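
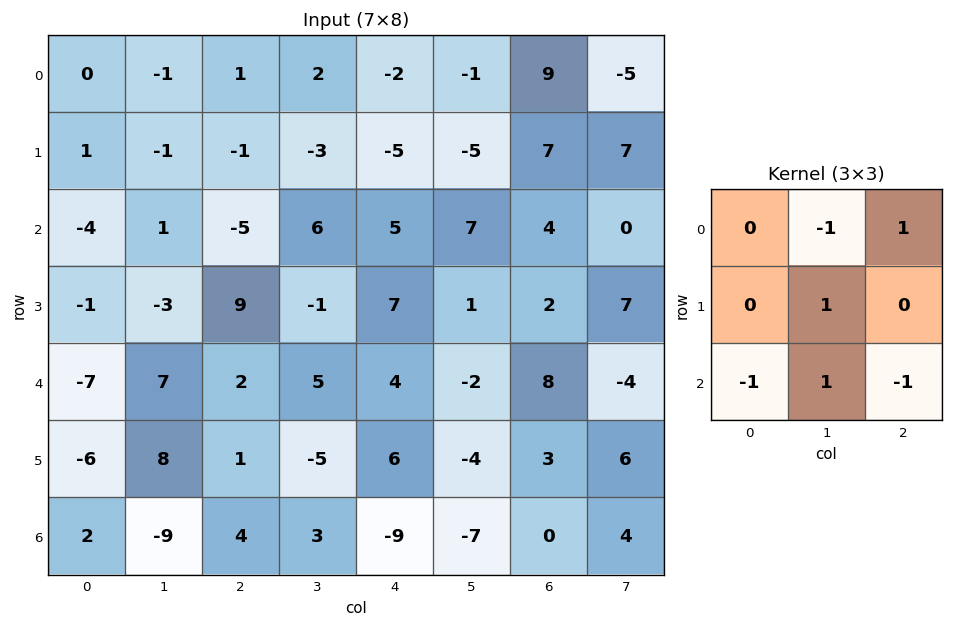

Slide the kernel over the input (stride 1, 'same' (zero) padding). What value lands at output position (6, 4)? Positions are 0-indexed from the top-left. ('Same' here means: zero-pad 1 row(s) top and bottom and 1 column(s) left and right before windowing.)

The receptive field on the zero-padded input at this output position is [-5 6 -4 / 3 -9 -7 / 0 0 0]. Elementwise product with the kernel and sum: 6·-1 + -4·1 + -9·1 + 0·-1 + 0·1 + 0·-1.

-19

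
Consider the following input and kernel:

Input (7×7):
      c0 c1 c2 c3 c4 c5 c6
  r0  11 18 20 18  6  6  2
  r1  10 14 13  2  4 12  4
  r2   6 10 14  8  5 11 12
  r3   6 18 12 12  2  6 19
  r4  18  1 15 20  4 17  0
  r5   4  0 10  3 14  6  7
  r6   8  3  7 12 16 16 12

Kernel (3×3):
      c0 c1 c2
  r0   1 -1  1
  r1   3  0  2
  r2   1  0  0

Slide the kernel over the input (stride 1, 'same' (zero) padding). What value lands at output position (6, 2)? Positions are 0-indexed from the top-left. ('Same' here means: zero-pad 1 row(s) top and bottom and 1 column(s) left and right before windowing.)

The receptive field on the zero-padded input at this output position is [0 10 3 / 3 7 12 / 0 0 0]. Elementwise product with the kernel and sum: 0·1 + 10·-1 + 3·1 + 3·3 + 12·2 + 0·1.

26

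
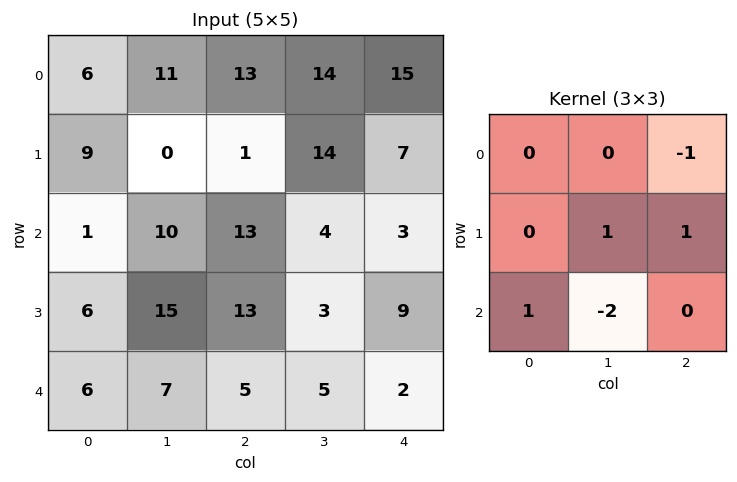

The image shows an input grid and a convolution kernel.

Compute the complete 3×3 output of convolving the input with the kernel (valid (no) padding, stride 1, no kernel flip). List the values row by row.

-31 -15 11
-2 -8 7
7 9 4

Output[0,0]: The receptive field on the input at this output position is [6 11 13 / 9 0 1 / 1 10 13]. Elementwise product with the kernel and sum: 13·-1 + 0·1 + 1·1 + 1·1 + 10·-2.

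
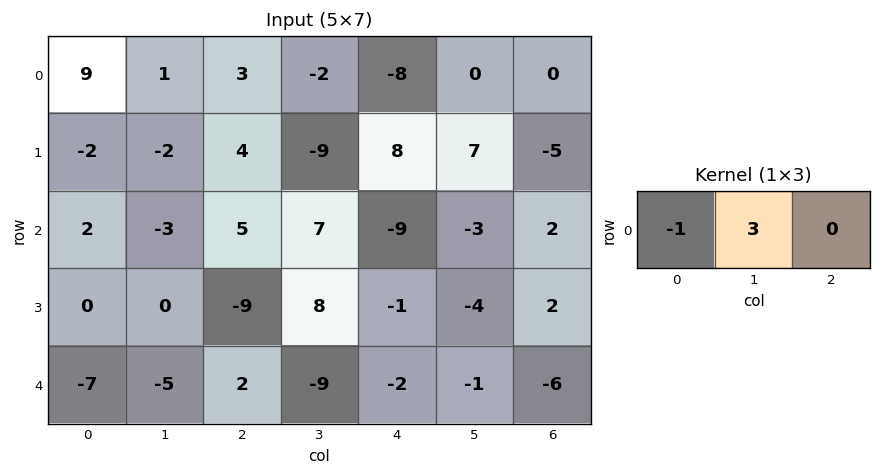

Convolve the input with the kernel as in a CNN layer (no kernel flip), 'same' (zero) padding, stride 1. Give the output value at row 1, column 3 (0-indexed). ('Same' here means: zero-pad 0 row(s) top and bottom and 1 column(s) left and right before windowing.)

-31

The receptive field on the zero-padded input at this output position is [4 -9 8]. Elementwise product with the kernel and sum: 4·-1 + -9·3.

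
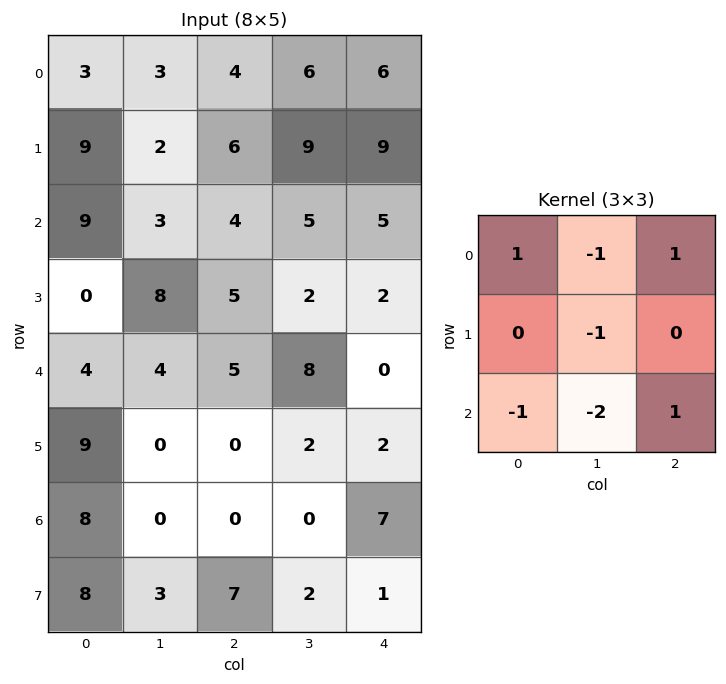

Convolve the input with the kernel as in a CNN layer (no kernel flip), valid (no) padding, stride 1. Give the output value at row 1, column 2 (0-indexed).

The receptive field on the input at this output position is [6 9 9 / 4 5 5 / 5 2 2]. Elementwise product with the kernel and sum: 6·1 + 9·-1 + 9·1 + 5·-1 + 5·-1 + 2·-2 + 2·1.

-6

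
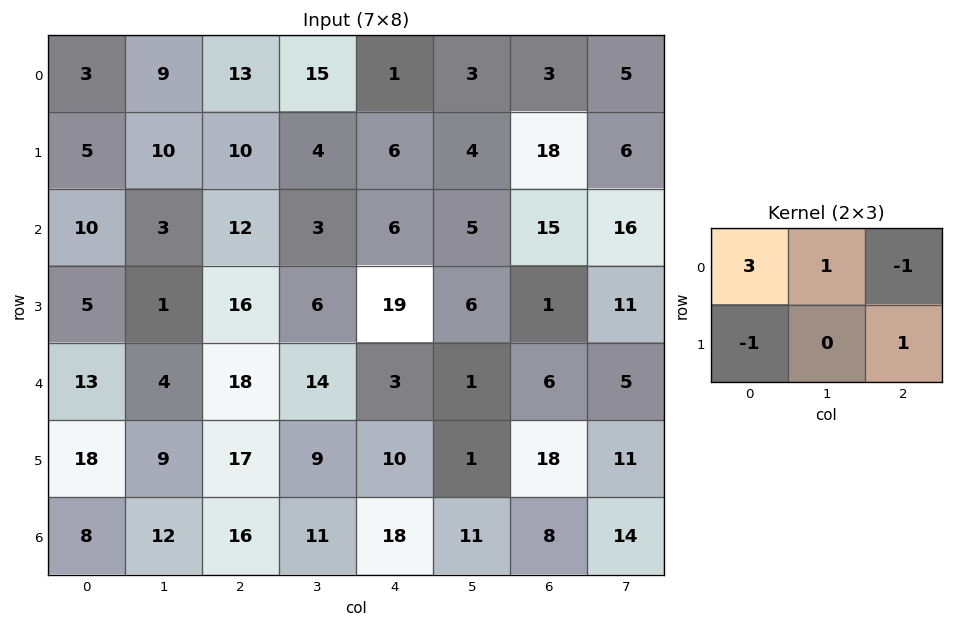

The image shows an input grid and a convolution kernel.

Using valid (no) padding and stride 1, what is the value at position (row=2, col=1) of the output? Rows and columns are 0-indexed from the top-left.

23

The receptive field on the input at this output position is [3 12 3 / 1 16 6]. Elementwise product with the kernel and sum: 3·3 + 12·1 + 3·-1 + 1·-1 + 6·1.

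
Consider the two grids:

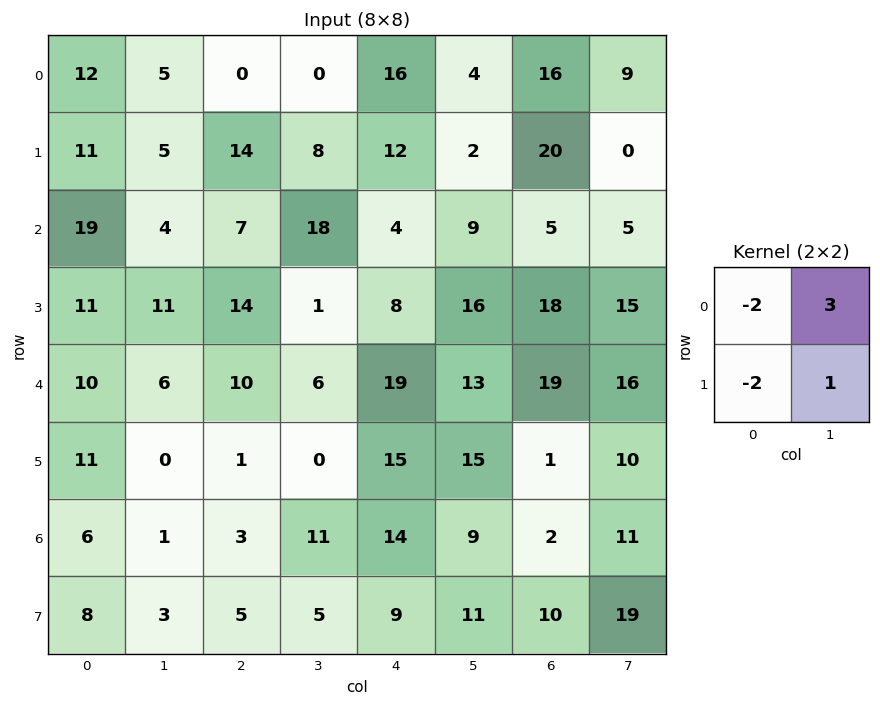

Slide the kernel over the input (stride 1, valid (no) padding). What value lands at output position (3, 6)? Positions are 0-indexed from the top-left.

The receptive field on the input at this output position is [18 15 / 19 16]. Elementwise product with the kernel and sum: 18·-2 + 15·3 + 19·-2 + 16·1.

-13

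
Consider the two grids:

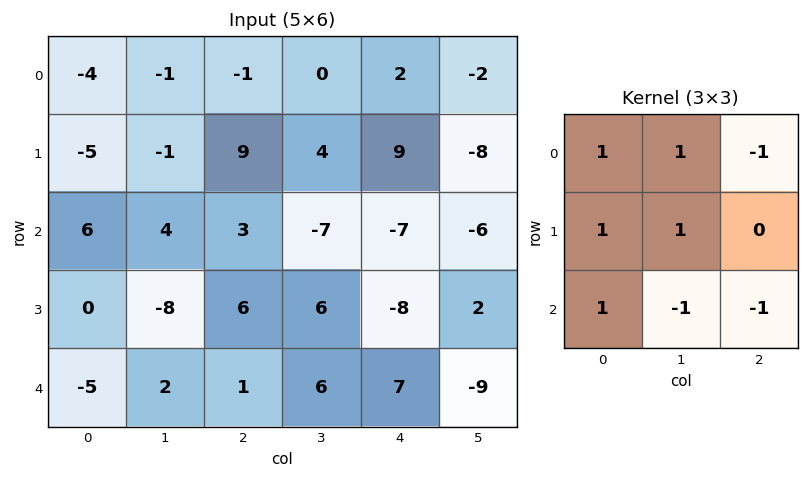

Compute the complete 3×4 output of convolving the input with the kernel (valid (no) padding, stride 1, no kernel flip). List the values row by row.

-11 14 27 23
-3 -9 8 19
-9 7 3 -2

Output[0,0]: The receptive field on the input at this output position is [-4 -1 -1 / -5 -1 9 / 6 4 3]. Elementwise product with the kernel and sum: -4·1 + -1·1 + -1·-1 + -5·1 + -1·1 + 6·1 + 4·-1 + 3·-1.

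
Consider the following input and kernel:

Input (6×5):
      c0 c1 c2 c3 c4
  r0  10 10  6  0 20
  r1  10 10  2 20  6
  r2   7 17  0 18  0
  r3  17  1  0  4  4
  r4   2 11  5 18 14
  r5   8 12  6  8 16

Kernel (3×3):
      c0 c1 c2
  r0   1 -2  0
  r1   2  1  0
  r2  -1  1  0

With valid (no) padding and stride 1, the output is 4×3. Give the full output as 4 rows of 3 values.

30 3 48
5 39 -16
17 13 -19
34 22 22

Output[0,0]: The receptive field on the input at this output position is [10 10 6 / 10 10 2 / 7 17 0]. Elementwise product with the kernel and sum: 10·1 + 10·-2 + 10·2 + 10·1 + 7·-1 + 17·1.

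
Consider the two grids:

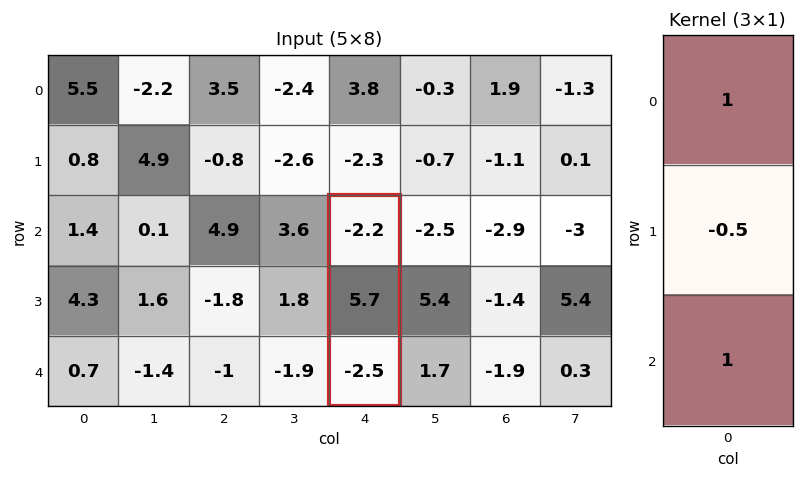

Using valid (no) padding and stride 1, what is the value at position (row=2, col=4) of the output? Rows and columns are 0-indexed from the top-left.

The receptive field on the input at this output position is [-2.2 / 5.7 / -2.5]. Elementwise product with the kernel and sum: -2.2·1 + 5.7·-0.5 + -2.5·1.

-7.55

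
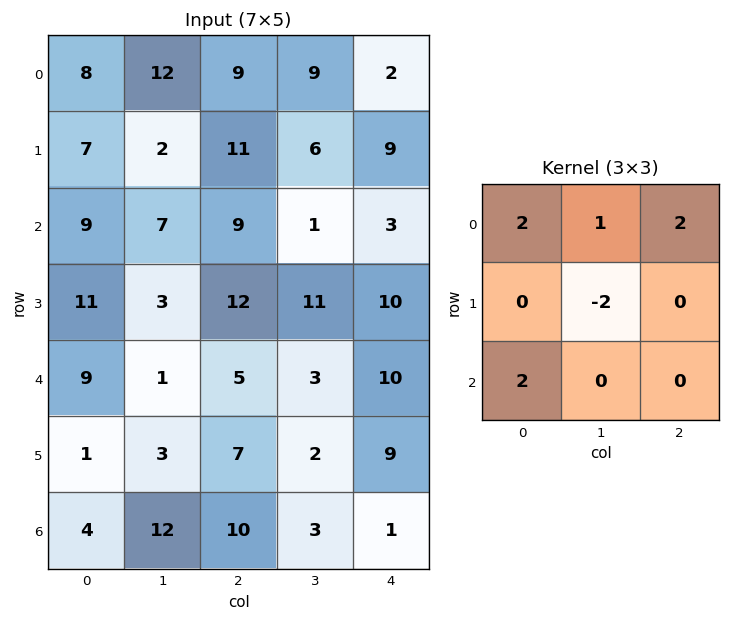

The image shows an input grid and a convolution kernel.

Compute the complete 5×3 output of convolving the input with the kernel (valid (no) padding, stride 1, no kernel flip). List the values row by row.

60 43 37
46 15 68
55 3 13
49 36 63
31 23 49

Output[0,0]: The receptive field on the input at this output position is [8 12 9 / 7 2 11 / 9 7 9]. Elementwise product with the kernel and sum: 8·2 + 12·1 + 9·2 + 2·-2 + 9·2.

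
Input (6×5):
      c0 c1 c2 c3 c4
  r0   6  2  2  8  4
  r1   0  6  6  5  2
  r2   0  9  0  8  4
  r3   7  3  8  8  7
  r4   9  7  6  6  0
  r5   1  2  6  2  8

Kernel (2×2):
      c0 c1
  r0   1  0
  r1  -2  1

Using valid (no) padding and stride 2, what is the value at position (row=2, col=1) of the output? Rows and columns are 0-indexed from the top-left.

The receptive field on the input at this output position is [6 6 / 6 2]. Elementwise product with the kernel and sum: 6·1 + 6·-2 + 2·1.

-4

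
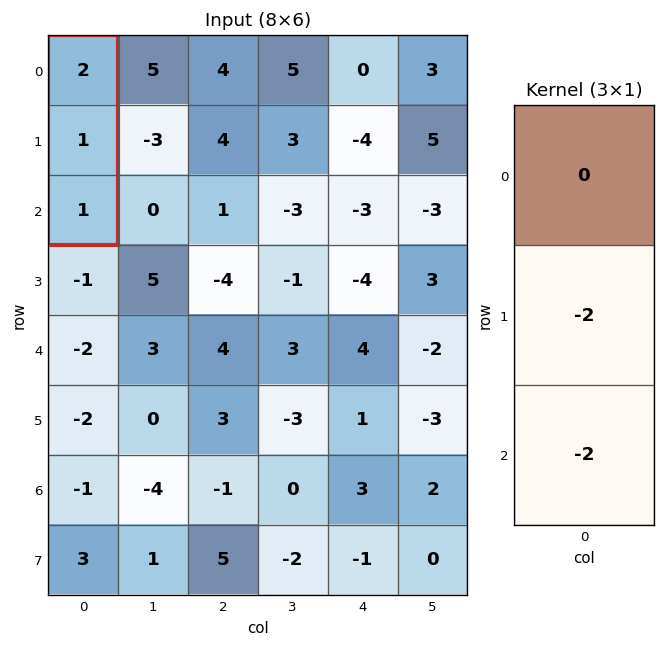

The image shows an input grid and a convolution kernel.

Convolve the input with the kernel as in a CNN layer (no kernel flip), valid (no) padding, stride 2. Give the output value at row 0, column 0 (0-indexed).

The receptive field on the input at this output position is [2 / 1 / 1]. Elementwise product with the kernel and sum: 1·-2 + 1·-2.

-4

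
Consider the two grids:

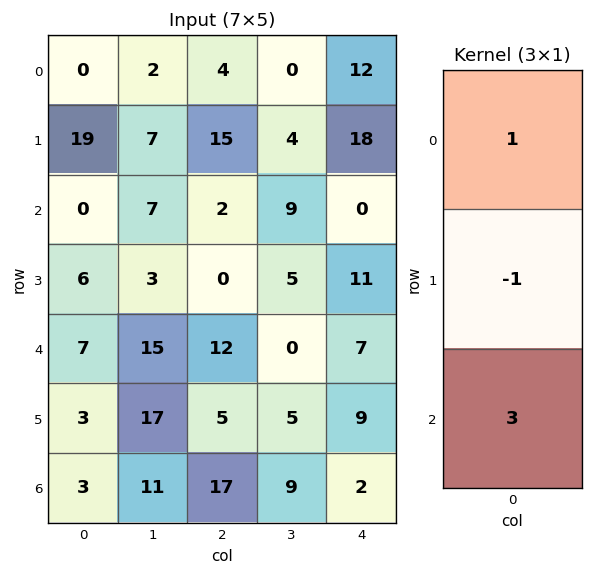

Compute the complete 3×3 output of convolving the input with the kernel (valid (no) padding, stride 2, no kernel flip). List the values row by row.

-19 -5 -6
15 38 10
13 58 4

Output[0,0]: The receptive field on the input at this output position is [0 / 19 / 0]. Elementwise product with the kernel and sum: 0·1 + 19·-1 + 0·3.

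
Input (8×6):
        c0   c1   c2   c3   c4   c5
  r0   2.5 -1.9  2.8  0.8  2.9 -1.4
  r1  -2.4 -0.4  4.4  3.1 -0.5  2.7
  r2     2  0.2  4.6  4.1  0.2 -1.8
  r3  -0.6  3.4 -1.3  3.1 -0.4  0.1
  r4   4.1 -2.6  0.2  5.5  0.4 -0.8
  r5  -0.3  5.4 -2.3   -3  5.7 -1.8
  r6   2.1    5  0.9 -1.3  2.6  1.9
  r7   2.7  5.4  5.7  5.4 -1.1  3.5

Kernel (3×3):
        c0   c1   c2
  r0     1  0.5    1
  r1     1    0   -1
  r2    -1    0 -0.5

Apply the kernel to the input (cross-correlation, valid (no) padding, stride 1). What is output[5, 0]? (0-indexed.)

-4.25

The receptive field on the input at this output position is [-0.3 5.4 -2.3 / 2.1 5 0.9 / 2.7 5.4 5.7]. Elementwise product with the kernel and sum: -0.3·1 + 5.4·0.5 + -2.3·1 + 2.1·1 + 0.9·-1 + 2.7·-1 + 5.7·-0.5.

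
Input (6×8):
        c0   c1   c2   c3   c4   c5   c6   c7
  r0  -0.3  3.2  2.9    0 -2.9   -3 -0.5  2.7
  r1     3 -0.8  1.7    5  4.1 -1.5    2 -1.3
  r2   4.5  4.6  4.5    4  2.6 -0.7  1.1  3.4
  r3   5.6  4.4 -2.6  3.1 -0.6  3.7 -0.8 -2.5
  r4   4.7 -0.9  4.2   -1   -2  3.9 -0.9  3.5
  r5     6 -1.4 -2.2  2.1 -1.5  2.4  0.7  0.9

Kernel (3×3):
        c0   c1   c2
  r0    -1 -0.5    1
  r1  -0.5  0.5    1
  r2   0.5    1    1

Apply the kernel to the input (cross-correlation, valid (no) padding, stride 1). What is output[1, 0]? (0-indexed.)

8.25

The receptive field on the input at this output position is [3 -0.8 1.7 / 4.5 4.6 4.5 / 5.6 4.4 -2.6]. Elementwise product with the kernel and sum: 3·-1 + -0.8·-0.5 + 1.7·1 + 4.5·-0.5 + 4.6·0.5 + 4.5·1 + 5.6·0.5 + 4.4·1 + -2.6·1.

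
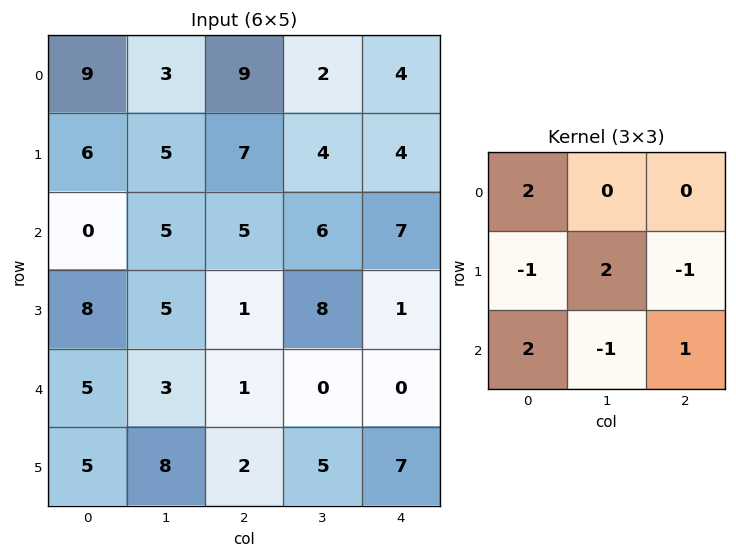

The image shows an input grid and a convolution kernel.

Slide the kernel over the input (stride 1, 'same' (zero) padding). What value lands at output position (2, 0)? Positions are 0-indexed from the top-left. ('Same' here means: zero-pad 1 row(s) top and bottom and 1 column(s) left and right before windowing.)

-8

The receptive field on the zero-padded input at this output position is [0 6 5 / 0 0 5 / 0 8 5]. Elementwise product with the kernel and sum: 0·2 + 0·-1 + 0·2 + 5·-1 + 0·2 + 8·-1 + 5·1.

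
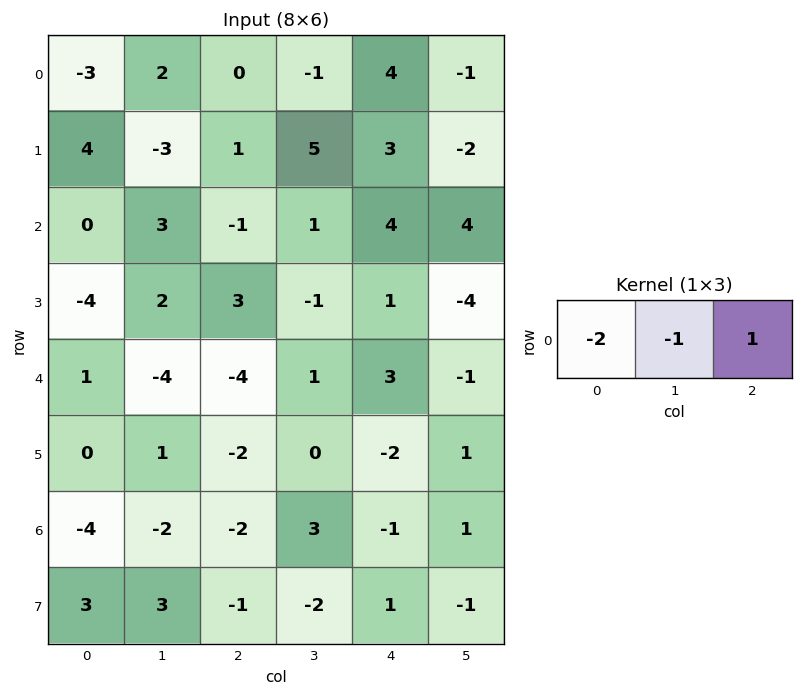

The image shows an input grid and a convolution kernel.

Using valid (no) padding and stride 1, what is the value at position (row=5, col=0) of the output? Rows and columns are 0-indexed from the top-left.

The receptive field on the input at this output position is [0 1 -2]. Elementwise product with the kernel and sum: 0·-2 + 1·-1 + -2·1.

-3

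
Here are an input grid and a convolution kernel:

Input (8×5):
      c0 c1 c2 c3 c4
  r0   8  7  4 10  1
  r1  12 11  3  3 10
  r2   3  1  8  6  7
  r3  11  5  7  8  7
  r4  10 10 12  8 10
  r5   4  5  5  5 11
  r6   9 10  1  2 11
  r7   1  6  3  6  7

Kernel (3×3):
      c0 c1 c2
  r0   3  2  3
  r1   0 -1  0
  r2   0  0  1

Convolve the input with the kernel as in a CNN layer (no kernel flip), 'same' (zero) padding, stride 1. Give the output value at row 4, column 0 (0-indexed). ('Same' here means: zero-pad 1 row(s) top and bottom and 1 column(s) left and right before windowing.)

32

The receptive field on the zero-padded input at this output position is [0 11 5 / 0 10 10 / 0 4 5]. Elementwise product with the kernel and sum: 0·3 + 11·2 + 5·3 + 10·-1 + 5·1.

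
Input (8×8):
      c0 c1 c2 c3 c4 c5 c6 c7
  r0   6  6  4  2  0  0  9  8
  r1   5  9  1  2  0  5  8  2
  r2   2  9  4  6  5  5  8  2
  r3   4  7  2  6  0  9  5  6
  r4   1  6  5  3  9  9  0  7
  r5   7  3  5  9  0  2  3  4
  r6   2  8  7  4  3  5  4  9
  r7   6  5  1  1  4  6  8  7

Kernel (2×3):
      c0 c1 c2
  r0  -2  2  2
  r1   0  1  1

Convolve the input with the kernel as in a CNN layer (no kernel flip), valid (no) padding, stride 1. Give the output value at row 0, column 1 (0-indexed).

3

The receptive field on the input at this output position is [6 4 2 / 9 1 2]. Elementwise product with the kernel and sum: 6·-2 + 4·2 + 2·2 + 1·1 + 2·1.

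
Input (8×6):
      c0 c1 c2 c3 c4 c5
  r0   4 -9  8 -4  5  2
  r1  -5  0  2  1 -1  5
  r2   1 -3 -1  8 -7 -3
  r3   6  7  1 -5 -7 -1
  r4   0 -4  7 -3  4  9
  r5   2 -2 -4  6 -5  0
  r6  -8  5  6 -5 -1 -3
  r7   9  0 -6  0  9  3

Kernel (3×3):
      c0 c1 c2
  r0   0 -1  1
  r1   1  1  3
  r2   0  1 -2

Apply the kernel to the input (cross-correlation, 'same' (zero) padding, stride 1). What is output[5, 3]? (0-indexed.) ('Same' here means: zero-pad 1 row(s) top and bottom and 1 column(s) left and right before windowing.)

-9

The receptive field on the zero-padded input at this output position is [7 -3 4 / -4 6 -5 / 6 -5 -1]. Elementwise product with the kernel and sum: -3·-1 + 4·1 + -4·1 + 6·1 + -5·3 + -5·1 + -1·-2.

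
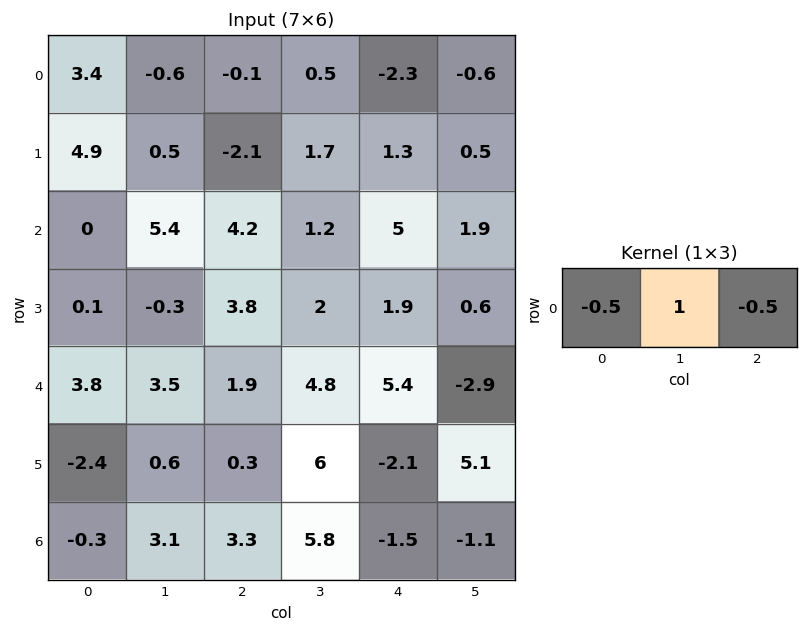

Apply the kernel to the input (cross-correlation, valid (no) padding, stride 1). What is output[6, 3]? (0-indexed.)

-3.85

The receptive field on the input at this output position is [5.8 -1.5 -1.1]. Elementwise product with the kernel and sum: 5.8·-0.5 + -1.5·1 + -1.1·-0.5.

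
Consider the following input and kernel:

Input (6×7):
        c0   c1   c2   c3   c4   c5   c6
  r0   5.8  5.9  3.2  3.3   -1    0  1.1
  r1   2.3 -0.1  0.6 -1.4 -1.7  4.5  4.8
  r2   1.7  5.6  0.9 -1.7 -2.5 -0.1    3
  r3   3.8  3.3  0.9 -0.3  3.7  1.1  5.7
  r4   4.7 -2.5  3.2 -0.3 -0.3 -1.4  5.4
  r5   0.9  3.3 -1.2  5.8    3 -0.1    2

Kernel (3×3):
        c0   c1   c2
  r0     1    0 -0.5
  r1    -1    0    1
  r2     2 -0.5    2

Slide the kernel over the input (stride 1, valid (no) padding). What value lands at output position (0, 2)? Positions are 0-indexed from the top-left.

-0.95

The receptive field on the input at this output position is [3.2 3.3 -1 / 0.6 -1.4 -1.7 / 0.9 -1.7 -2.5]. Elementwise product with the kernel and sum: 3.2·1 + -1·-0.5 + 0.6·-1 + -1.7·1 + 0.9·2 + -1.7·-0.5 + -2.5·2.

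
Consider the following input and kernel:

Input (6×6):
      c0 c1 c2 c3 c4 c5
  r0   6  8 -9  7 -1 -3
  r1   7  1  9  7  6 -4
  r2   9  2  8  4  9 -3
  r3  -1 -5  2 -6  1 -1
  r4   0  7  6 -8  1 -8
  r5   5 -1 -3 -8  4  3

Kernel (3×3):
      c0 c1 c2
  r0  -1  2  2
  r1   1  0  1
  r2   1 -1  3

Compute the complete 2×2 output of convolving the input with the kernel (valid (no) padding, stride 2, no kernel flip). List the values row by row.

39 67
23 38

Output[0,0]: The receptive field on the input at this output position is [6 8 -9 / 7 1 9 / 9 2 8]. Elementwise product with the kernel and sum: 6·-1 + 8·2 + -9·2 + 7·1 + 9·1 + 9·1 + 2·-1 + 8·3.
Output[0,1]: The receptive field on the input at this output position is [-9 7 -1 / 9 7 6 / 8 4 9]. Elementwise product with the kernel and sum: -9·-1 + 7·2 + -1·2 + 9·1 + 6·1 + 8·1 + 4·-1 + 9·3.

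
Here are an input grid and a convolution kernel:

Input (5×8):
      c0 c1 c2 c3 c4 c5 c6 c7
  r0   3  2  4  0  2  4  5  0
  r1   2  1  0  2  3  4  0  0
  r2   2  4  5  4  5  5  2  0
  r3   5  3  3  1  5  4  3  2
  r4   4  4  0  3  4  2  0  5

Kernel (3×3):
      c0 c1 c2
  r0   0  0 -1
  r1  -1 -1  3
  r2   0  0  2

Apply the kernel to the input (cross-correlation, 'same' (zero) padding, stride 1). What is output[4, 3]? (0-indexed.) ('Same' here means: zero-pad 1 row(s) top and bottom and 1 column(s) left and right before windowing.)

The receptive field on the zero-padded input at this output position is [3 1 5 / 0 3 4 / 0 0 0]. Elementwise product with the kernel and sum: 5·-1 + 0·-1 + 3·-1 + 4·3 + 0·2.

4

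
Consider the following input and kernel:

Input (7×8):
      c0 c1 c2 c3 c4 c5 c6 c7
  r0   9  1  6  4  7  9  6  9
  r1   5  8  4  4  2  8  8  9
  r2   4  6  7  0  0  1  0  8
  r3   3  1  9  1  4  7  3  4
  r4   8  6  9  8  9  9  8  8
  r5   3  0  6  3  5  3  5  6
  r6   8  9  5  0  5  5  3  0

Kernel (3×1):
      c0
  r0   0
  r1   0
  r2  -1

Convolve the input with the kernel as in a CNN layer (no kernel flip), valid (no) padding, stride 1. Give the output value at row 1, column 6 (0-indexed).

-3

The receptive field on the input at this output position is [8 / 0 / 3]. Elementwise product with the kernel and sum: 3·-1.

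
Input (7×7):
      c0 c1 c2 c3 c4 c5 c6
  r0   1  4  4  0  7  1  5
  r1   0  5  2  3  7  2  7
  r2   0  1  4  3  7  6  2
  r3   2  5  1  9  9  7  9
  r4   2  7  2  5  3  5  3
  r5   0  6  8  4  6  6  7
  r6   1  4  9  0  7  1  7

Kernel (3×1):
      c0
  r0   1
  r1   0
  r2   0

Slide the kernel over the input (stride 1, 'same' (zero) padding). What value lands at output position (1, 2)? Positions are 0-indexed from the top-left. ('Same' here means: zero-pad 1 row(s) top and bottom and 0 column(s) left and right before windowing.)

The receptive field on the zero-padded input at this output position is [4 / 2 / 4]. Elementwise product with the kernel and sum: 4·1.

4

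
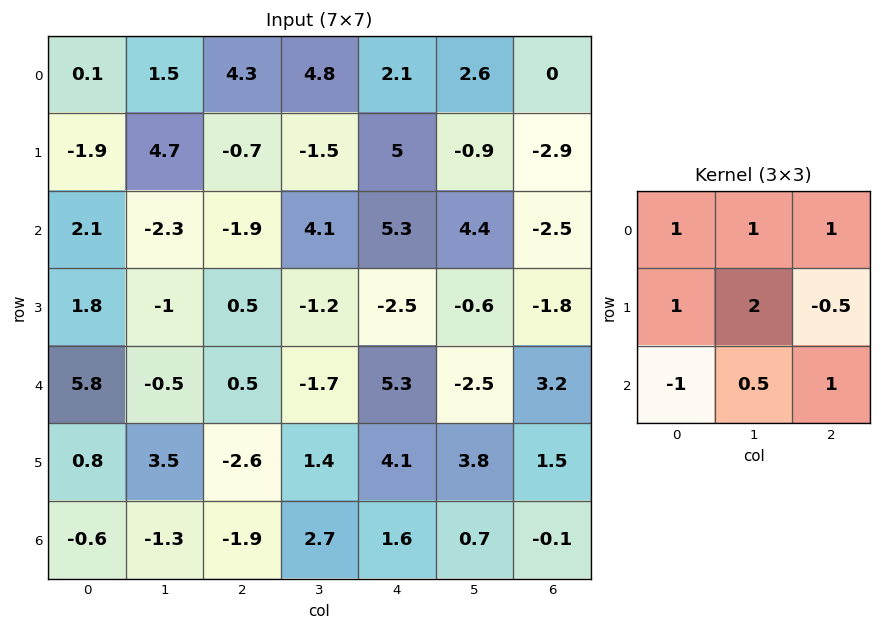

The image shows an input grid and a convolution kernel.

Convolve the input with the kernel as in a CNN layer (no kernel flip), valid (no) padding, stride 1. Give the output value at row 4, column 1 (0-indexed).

The receptive field on the input at this output position is [-0.5 0.5 -1.7 / 3.5 -2.6 1.4 / -1.3 -1.9 2.7]. Elementwise product with the kernel and sum: -0.5·1 + 0.5·1 + -1.7·1 + 3.5·1 + -2.6·2 + 1.4·-0.5 + -1.3·-1 + -1.9·0.5 + 2.7·1.

-1.05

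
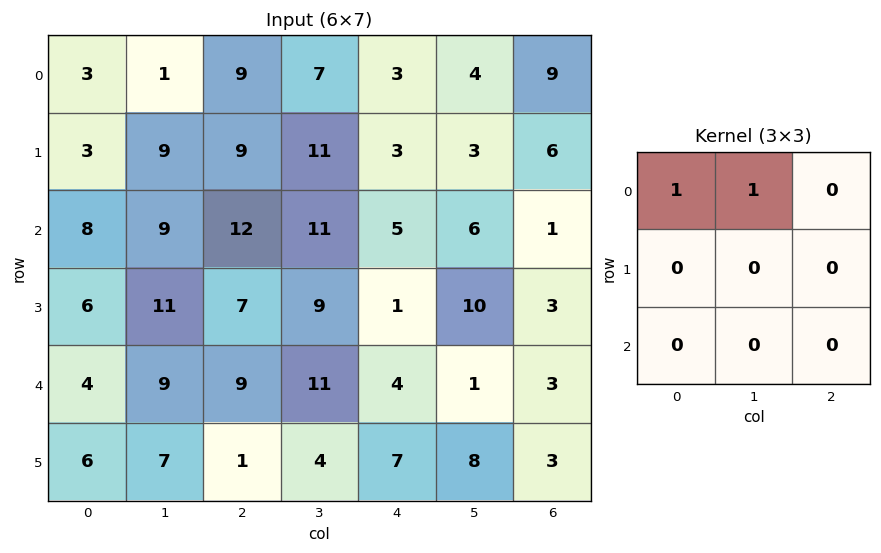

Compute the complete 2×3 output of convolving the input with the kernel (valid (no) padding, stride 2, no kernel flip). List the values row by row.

4 16 7
17 23 11

Output[0,0]: The receptive field on the input at this output position is [3 1 9 / 3 9 9 / 8 9 12]. Elementwise product with the kernel and sum: 3·1 + 1·1.
Output[0,1]: The receptive field on the input at this output position is [9 7 3 / 9 11 3 / 12 11 5]. Elementwise product with the kernel and sum: 9·1 + 7·1.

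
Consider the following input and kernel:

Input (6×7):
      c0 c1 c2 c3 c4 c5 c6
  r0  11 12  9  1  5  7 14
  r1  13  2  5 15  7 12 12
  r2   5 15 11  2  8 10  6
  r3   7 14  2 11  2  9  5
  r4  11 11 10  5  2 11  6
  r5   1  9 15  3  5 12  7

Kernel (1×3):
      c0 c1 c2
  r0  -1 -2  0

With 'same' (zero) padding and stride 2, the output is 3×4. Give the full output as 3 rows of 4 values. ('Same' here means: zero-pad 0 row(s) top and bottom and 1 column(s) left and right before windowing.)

Output[0,0]: The receptive field on the zero-padded input at this output position is [0 11 12]. Elementwise product with the kernel and sum: 0·-1 + 11·-2.
Output[0,1]: The receptive field on the zero-padded input at this output position is [12 9 1]. Elementwise product with the kernel and sum: 12·-1 + 9·-2.

-22 -30 -11 -35
-10 -37 -18 -22
-22 -31 -9 -23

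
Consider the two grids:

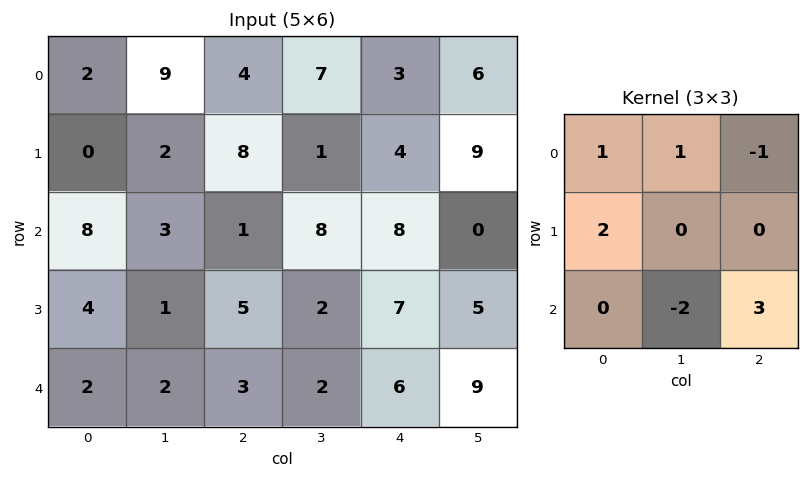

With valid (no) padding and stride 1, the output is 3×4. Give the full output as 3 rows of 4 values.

4 32 32 -10
23 11 24 13
23 -2 25 35

Output[0,0]: The receptive field on the input at this output position is [2 9 4 / 0 2 8 / 8 3 1]. Elementwise product with the kernel and sum: 2·1 + 9·1 + 4·-1 + 0·2 + 3·-2 + 1·3.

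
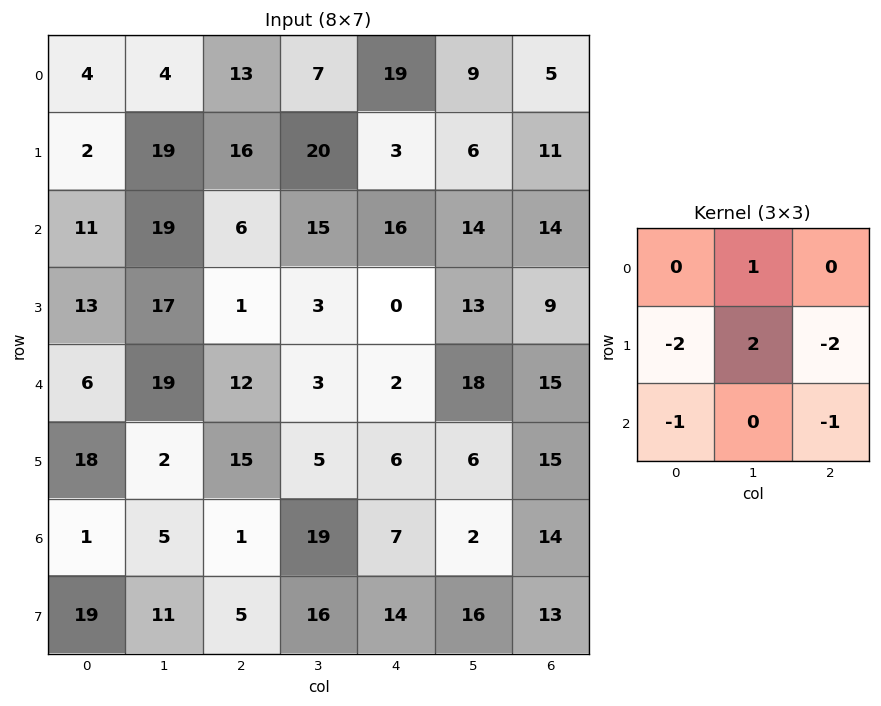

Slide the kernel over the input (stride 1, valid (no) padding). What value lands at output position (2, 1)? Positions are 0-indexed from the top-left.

The receptive field on the input at this output position is [19 6 15 / 17 1 3 / 19 12 3]. Elementwise product with the kernel and sum: 6·1 + 17·-2 + 1·2 + 3·-2 + 19·-1 + 3·-1.

-54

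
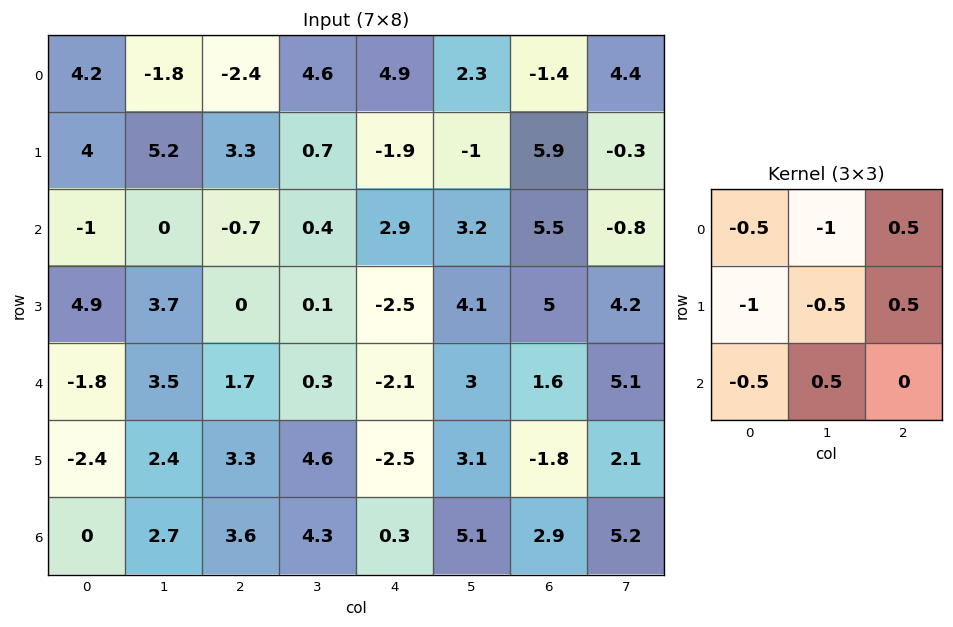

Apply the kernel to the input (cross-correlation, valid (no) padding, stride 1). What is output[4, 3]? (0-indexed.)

The receptive field on the input at this output position is [0.3 -2.1 3 / 4.6 -2.5 3.1 / 4.3 0.3 5.1]. Elementwise product with the kernel and sum: 0.3·-0.5 + -2.1·-1 + 3·0.5 + 4.6·-1 + -2.5·-0.5 + 3.1·0.5 + 4.3·-0.5 + 0.3·0.5.

-0.35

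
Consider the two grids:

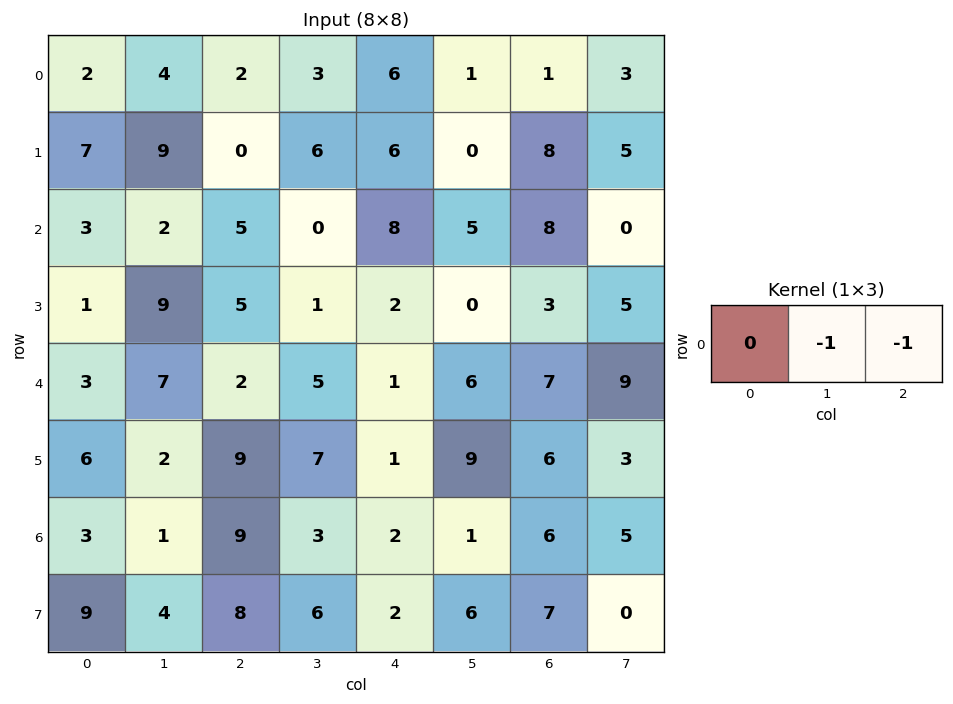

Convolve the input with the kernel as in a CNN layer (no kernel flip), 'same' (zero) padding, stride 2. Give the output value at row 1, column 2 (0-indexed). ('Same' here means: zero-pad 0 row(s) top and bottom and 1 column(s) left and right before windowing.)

-13

The receptive field on the zero-padded input at this output position is [0 8 5]. Elementwise product with the kernel and sum: 8·-1 + 5·-1.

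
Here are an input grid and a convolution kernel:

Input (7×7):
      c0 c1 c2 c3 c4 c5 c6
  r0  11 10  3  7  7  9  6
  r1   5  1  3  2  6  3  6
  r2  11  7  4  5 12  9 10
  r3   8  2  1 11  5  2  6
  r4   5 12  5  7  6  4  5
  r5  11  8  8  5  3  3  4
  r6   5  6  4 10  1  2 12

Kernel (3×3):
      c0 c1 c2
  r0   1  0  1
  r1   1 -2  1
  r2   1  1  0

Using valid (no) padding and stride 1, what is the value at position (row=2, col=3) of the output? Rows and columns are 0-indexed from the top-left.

30

The receptive field on the input at this output position is [5 12 9 / 11 5 2 / 7 6 4]. Elementwise product with the kernel and sum: 5·1 + 9·1 + 11·1 + 5·-2 + 2·1 + 7·1 + 6·1.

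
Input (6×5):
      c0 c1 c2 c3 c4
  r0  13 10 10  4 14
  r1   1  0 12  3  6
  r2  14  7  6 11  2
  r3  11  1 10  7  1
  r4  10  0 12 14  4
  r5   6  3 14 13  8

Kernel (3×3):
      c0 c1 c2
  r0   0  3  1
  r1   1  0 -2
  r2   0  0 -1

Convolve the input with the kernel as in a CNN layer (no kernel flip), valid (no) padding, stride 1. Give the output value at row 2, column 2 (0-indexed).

39

The receptive field on the input at this output position is [6 11 2 / 10 7 1 / 12 14 4]. Elementwise product with the kernel and sum: 11·3 + 2·1 + 10·1 + 1·-2 + 4·-1.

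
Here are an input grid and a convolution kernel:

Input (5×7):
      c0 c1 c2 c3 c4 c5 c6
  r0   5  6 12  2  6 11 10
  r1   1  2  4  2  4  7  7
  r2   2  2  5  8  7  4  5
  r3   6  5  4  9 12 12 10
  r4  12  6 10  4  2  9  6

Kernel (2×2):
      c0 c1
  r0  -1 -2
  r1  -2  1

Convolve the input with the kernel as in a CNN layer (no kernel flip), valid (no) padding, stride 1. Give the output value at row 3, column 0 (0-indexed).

The receptive field on the input at this output position is [6 5 / 12 6]. Elementwise product with the kernel and sum: 6·-1 + 5·-2 + 12·-2 + 6·1.

-34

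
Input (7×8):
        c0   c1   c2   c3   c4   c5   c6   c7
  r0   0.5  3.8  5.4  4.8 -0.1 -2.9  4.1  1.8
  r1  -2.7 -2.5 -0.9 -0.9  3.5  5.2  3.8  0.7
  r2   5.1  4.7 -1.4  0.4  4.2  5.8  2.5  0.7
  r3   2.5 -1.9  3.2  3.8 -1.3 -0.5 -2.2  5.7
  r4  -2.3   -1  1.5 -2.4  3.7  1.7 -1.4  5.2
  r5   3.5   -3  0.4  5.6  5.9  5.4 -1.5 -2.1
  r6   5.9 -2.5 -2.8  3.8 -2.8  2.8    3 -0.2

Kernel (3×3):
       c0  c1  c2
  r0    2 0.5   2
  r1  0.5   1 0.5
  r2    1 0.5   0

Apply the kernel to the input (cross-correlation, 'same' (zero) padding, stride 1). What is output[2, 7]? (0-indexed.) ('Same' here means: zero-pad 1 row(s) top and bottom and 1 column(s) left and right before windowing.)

The receptive field on the zero-padded input at this output position is [3.8 0.7 0 / 2.5 0.7 0 / -2.2 5.7 0]. Elementwise product with the kernel and sum: 3.8·2 + 0.7·0.5 + 0·2 + 2.5·0.5 + 0.7·1 + 0·0.5 + -2.2·1 + 5.7·0.5.

10.55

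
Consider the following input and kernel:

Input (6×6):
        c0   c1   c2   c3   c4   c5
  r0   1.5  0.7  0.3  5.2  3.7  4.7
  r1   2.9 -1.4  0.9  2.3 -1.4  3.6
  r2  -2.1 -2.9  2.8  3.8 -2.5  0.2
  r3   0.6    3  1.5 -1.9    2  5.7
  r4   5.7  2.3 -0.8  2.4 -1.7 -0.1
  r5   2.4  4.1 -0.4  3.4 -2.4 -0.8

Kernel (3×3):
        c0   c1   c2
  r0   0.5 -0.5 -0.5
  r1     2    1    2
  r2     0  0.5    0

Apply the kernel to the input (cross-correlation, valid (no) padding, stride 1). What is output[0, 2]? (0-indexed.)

The receptive field on the input at this output position is [0.3 5.2 3.7 / 0.9 2.3 -1.4 / 2.8 3.8 -2.5]. Elementwise product with the kernel and sum: 0.3·0.5 + 5.2·-0.5 + 3.7·-0.5 + 0.9·2 + 2.3·1 + -1.4·2 + 3.8·0.5.

-1.1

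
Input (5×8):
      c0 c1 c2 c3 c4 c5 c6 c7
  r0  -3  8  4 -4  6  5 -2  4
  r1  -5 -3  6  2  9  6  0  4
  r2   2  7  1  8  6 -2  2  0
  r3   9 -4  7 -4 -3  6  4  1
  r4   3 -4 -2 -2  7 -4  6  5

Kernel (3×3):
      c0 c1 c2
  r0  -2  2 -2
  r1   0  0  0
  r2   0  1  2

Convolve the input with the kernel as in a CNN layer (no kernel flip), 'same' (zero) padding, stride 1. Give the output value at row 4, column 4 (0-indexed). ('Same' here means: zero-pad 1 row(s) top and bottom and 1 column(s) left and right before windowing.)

The receptive field on the zero-padded input at this output position is [-4 -3 6 / -2 7 -4 / 0 0 0]. Elementwise product with the kernel and sum: -4·-2 + -3·2 + 6·-2 + 0·1 + 0·2.

-10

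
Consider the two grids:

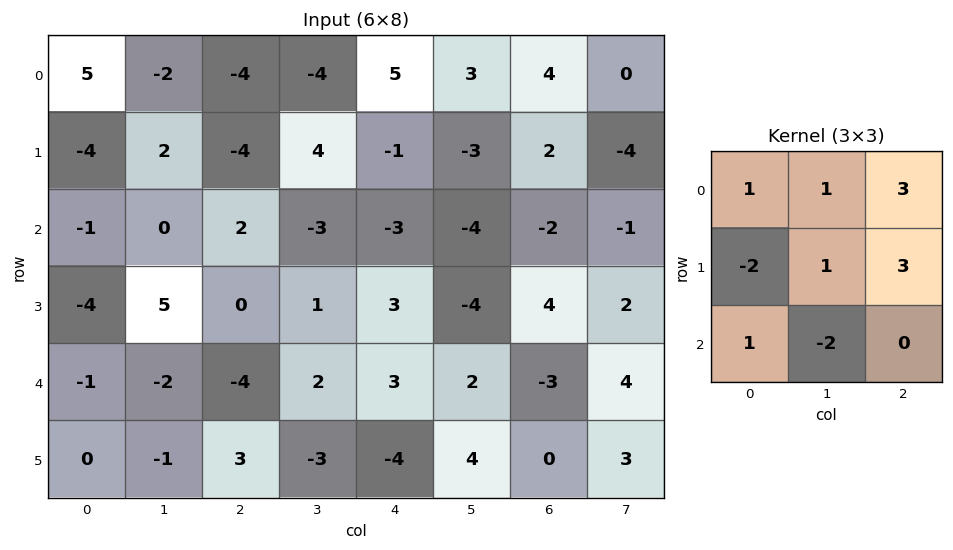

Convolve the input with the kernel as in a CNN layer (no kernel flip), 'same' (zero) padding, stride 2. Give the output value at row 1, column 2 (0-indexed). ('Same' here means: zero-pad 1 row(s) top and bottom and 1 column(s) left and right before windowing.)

The receptive field on the zero-padded input at this output position is [4 -1 -3 / -3 -3 -4 / 1 3 -4]. Elementwise product with the kernel and sum: 4·1 + -1·1 + -3·3 + -3·-2 + -3·1 + -4·3 + 1·1 + 3·-2.

-20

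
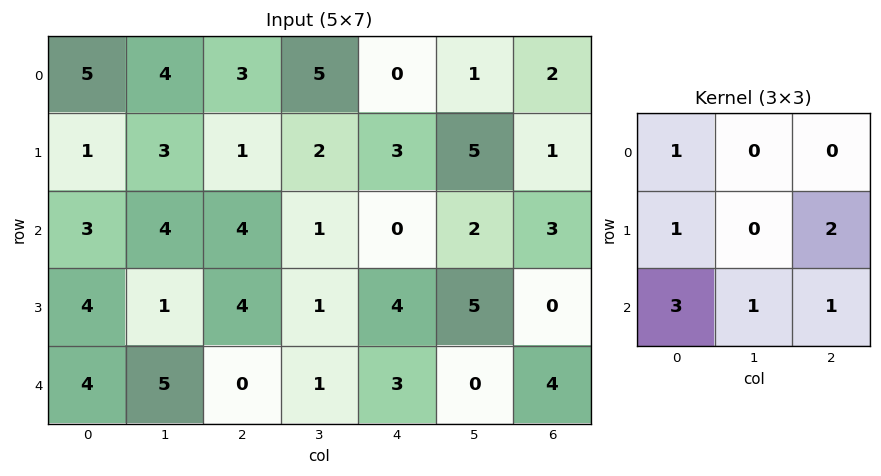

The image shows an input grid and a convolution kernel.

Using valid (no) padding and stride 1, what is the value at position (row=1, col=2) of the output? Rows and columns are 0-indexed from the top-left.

22

The receptive field on the input at this output position is [1 2 3 / 4 1 0 / 4 1 4]. Elementwise product with the kernel and sum: 1·1 + 4·1 + 0·2 + 4·3 + 1·1 + 4·1.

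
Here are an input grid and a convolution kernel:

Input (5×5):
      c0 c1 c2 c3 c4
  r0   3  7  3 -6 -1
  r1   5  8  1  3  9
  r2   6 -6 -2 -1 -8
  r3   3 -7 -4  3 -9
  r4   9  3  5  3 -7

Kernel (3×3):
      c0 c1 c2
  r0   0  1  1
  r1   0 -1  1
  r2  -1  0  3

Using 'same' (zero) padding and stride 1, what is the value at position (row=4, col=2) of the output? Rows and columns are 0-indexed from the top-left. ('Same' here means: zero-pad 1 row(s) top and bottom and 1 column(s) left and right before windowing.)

The receptive field on the zero-padded input at this output position is [-7 -4 3 / 3 5 3 / 0 0 0]. Elementwise product with the kernel and sum: -4·1 + 3·1 + 5·-1 + 3·1 + 0·-1 + 0·3.

-3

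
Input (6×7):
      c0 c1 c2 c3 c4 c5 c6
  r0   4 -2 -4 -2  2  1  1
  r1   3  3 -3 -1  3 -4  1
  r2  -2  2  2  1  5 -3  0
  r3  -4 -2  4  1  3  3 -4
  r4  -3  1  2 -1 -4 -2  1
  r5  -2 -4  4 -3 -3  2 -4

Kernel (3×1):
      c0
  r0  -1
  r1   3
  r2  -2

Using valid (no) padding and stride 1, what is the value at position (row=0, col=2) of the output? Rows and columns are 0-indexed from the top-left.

The receptive field on the input at this output position is [-4 / -3 / 2]. Elementwise product with the kernel and sum: -4·-1 + -3·3 + 2·-2.

-9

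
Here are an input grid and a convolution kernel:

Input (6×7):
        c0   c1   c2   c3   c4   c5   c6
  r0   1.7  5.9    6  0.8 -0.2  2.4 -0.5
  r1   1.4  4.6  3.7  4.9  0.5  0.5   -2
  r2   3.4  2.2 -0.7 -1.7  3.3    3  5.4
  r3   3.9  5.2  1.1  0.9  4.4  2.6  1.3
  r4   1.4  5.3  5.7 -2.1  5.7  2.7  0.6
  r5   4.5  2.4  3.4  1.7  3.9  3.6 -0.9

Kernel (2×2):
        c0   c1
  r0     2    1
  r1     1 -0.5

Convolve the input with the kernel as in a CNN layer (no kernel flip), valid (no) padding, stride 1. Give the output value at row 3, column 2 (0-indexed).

The receptive field on the input at this output position is [1.1 0.9 / 5.7 -2.1]. Elementwise product with the kernel and sum: 1.1·2 + 0.9·1 + 5.7·1 + -2.1·-0.5.

9.85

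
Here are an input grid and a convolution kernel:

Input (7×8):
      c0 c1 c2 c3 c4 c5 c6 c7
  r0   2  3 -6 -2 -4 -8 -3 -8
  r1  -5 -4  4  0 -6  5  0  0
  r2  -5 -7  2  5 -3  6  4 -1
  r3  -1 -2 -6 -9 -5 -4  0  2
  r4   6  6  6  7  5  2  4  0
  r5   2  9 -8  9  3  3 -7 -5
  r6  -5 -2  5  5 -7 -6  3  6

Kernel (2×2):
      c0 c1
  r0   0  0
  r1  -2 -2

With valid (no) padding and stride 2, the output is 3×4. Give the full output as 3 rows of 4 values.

18 -8 2 0
6 30 18 -4
-22 -2 -12 24

Output[0,0]: The receptive field on the input at this output position is [2 3 / -5 -4]. Elementwise product with the kernel and sum: -5·-2 + -4·-2.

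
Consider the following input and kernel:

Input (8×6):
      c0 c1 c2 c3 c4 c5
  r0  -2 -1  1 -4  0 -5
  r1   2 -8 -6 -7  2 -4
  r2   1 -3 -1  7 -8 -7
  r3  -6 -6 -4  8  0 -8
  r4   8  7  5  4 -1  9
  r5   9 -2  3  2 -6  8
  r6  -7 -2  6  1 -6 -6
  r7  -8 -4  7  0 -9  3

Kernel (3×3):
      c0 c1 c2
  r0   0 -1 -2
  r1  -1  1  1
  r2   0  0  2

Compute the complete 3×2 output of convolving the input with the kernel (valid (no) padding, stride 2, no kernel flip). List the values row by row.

-19 -11
11 19
-13 -21

Output[0,0]: The receptive field on the input at this output position is [-2 -1 1 / 2 -8 -6 / 1 -3 -1]. Elementwise product with the kernel and sum: -1·-1 + 1·-2 + 2·-1 + -8·1 + -6·1 + -1·2.
Output[0,1]: The receptive field on the input at this output position is [1 -4 0 / -6 -7 2 / -1 7 -8]. Elementwise product with the kernel and sum: -4·-1 + 0·-2 + -6·-1 + -7·1 + 2·1 + -8·2.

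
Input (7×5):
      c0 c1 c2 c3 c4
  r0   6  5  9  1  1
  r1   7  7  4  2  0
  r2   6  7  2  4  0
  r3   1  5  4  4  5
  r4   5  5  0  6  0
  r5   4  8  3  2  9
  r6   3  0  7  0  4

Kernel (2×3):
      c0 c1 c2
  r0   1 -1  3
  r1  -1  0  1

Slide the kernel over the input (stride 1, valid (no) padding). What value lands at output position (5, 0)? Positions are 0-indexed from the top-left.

9

The receptive field on the input at this output position is [4 8 3 / 3 0 7]. Elementwise product with the kernel and sum: 4·1 + 8·-1 + 3·3 + 3·-1 + 7·1.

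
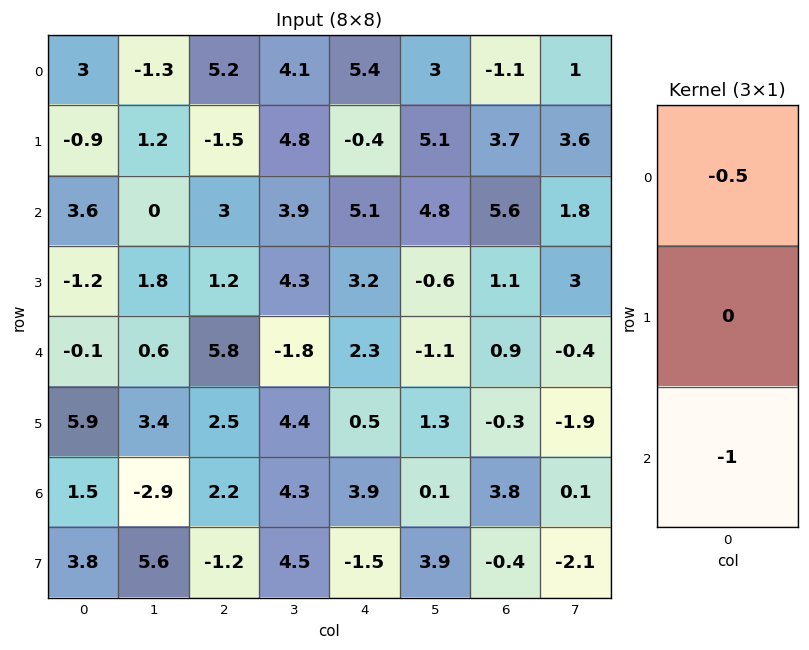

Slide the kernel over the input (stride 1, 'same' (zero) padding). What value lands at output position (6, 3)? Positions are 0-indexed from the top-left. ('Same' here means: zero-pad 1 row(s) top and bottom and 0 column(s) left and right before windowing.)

The receptive field on the zero-padded input at this output position is [4.4 / 4.3 / 4.5]. Elementwise product with the kernel and sum: 4.4·-0.5 + 4.5·-1.

-6.7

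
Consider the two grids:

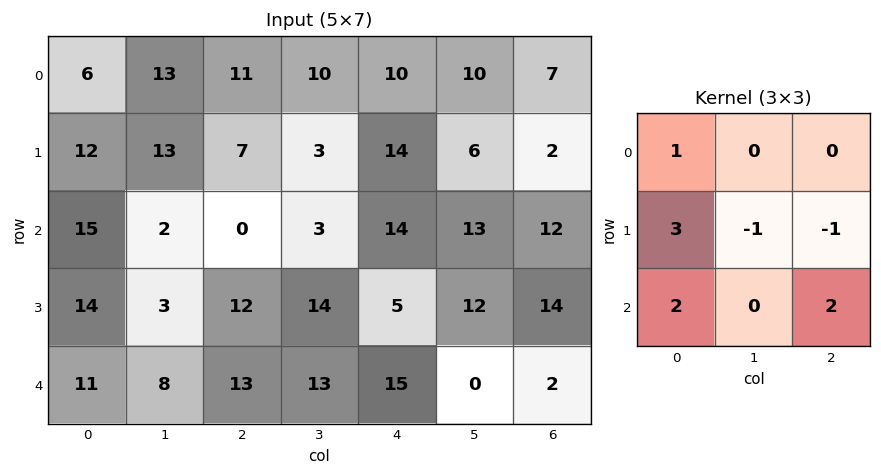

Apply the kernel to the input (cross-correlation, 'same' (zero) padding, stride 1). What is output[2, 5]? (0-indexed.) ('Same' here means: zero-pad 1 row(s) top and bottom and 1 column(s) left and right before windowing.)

The receptive field on the zero-padded input at this output position is [14 6 2 / 14 13 12 / 5 12 14]. Elementwise product with the kernel and sum: 14·1 + 14·3 + 13·-1 + 12·-1 + 5·2 + 14·2.

69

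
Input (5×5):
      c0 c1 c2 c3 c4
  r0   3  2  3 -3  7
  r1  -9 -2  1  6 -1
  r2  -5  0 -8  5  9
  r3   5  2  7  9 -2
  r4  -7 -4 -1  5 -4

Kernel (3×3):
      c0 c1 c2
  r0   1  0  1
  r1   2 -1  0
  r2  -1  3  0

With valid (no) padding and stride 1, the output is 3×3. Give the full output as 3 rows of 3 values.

-5 -30 29
-17 31 -1
-10 3 22

Output[0,0]: The receptive field on the input at this output position is [3 2 3 / -9 -2 1 / -5 0 -8]. Elementwise product with the kernel and sum: 3·1 + 3·1 + -9·2 + -2·-1 + -5·-1 + 0·3.
Output[0,1]: The receptive field on the input at this output position is [2 3 -3 / -2 1 6 / 0 -8 5]. Elementwise product with the kernel and sum: 2·1 + -3·1 + -2·2 + 1·-1 + 0·-1 + -8·3.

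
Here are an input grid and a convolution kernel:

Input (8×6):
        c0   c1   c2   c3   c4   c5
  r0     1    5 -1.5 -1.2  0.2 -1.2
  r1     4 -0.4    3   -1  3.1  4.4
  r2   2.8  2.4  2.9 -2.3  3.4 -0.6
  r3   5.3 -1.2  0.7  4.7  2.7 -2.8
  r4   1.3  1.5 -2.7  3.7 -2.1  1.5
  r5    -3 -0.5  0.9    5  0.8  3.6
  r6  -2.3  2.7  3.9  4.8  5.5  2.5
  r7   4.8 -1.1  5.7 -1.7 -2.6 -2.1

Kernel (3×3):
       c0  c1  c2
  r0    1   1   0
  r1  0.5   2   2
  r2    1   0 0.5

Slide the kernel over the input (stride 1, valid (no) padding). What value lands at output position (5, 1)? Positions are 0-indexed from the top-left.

17.2

The receptive field on the input at this output position is [-0.5 0.9 5 / 2.7 3.9 4.8 / -1.1 5.7 -1.7]. Elementwise product with the kernel and sum: -0.5·1 + 0.9·1 + 2.7·0.5 + 3.9·2 + 4.8·2 + -1.1·1 + -1.7·0.5.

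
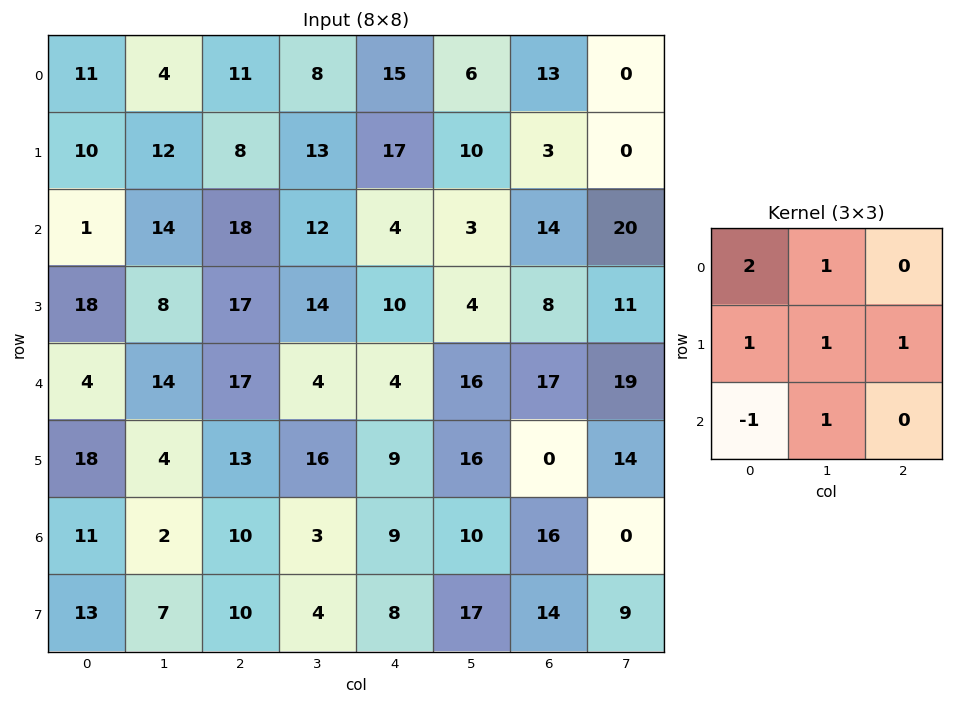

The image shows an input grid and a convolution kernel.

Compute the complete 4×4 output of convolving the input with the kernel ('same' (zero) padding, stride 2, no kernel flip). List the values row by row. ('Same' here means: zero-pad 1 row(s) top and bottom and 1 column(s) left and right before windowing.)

Output[0,0]: The receptive field on the zero-padded input at this output position is [0 0 0 / 0 11 4 / 0 10 12]. Elementwise product with the kernel and sum: 0·2 + 0·1 + 0·1 + 11·1 + 4·1 + 0·-1 + 10·1.

25 19 33 12
43 85 58 64
54 77 55 52
44 39 67 55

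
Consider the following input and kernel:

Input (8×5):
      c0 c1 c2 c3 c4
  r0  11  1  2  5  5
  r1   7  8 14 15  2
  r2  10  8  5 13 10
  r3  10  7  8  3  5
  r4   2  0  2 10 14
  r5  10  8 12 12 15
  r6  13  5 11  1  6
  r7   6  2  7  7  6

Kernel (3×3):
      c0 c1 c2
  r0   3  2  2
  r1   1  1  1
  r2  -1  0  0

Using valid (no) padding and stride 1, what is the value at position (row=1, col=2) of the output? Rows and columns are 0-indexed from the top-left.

96

The receptive field on the input at this output position is [14 15 2 / 5 13 10 / 8 3 5]. Elementwise product with the kernel and sum: 14·3 + 15·2 + 2·2 + 5·1 + 13·1 + 10·1 + 8·-1.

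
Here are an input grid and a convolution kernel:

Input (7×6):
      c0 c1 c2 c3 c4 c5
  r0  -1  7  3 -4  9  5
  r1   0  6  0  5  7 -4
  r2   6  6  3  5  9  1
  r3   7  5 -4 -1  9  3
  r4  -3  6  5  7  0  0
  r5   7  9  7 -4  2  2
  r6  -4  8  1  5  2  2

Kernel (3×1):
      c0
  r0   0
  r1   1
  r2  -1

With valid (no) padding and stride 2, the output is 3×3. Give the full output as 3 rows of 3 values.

-6 -3 -2
10 -9 9
11 6 0

Output[0,0]: The receptive field on the input at this output position is [-1 / 0 / 6]. Elementwise product with the kernel and sum: 0·1 + 6·-1.
Output[0,1]: The receptive field on the input at this output position is [3 / 0 / 3]. Elementwise product with the kernel and sum: 0·1 + 3·-1.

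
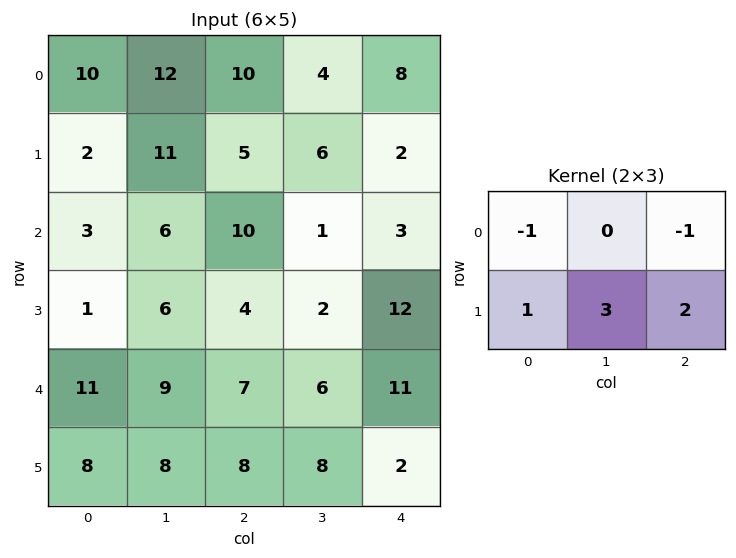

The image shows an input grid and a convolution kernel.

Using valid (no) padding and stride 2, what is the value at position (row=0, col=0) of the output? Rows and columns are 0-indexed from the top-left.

The receptive field on the input at this output position is [10 12 10 / 2 11 5]. Elementwise product with the kernel and sum: 10·-1 + 10·-1 + 2·1 + 11·3 + 5·2.

25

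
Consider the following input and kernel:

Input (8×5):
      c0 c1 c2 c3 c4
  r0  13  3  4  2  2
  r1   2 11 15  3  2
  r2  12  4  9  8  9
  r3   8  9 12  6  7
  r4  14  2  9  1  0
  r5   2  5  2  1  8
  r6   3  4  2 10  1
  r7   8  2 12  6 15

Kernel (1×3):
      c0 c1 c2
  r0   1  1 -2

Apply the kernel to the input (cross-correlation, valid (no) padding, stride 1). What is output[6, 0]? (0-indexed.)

3

The receptive field on the input at this output position is [3 4 2]. Elementwise product with the kernel and sum: 3·1 + 4·1 + 2·-2.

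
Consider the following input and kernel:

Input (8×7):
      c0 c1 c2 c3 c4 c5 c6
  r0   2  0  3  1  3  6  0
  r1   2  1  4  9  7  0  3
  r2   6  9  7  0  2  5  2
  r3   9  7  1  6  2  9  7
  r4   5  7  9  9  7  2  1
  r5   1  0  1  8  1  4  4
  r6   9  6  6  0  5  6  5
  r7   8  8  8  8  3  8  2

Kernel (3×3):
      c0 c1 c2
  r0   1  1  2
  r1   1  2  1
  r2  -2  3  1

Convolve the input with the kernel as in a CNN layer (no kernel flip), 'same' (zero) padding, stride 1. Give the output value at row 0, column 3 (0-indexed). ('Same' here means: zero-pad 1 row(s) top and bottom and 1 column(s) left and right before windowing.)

34

The receptive field on the zero-padded input at this output position is [0 0 0 / 3 1 3 / 4 9 7]. Elementwise product with the kernel and sum: 0·1 + 0·1 + 0·2 + 3·1 + 1·2 + 3·1 + 4·-2 + 9·3 + 7·1.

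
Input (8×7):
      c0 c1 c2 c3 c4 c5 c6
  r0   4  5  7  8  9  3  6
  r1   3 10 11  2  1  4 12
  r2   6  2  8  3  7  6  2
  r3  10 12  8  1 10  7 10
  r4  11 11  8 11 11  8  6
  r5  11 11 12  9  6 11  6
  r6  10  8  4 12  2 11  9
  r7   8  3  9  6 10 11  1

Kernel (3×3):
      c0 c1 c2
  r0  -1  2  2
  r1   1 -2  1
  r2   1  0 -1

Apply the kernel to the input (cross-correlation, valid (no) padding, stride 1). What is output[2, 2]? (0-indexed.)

The receptive field on the input at this output position is [8 3 7 / 8 1 10 / 8 11 11]. Elementwise product with the kernel and sum: 8·-1 + 3·2 + 7·2 + 8·1 + 1·-2 + 10·1 + 8·1 + 11·-1.

25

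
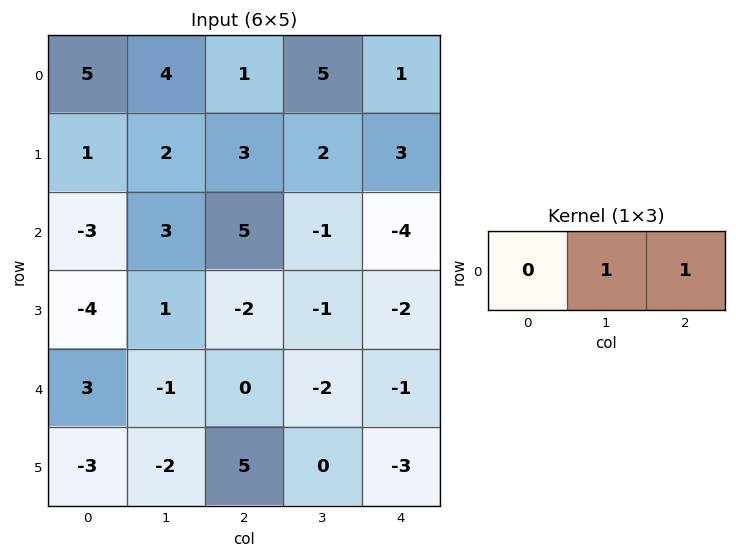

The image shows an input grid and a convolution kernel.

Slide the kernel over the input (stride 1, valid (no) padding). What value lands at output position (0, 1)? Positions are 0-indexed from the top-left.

The receptive field on the input at this output position is [4 1 5]. Elementwise product with the kernel and sum: 1·1 + 5·1.

6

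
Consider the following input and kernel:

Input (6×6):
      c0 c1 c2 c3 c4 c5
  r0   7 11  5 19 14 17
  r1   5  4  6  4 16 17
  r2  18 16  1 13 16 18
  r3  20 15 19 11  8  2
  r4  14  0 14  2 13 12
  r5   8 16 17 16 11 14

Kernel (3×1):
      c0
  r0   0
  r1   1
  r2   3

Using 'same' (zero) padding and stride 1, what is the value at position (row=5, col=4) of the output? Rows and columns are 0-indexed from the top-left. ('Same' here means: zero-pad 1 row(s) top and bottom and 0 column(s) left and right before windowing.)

11

The receptive field on the zero-padded input at this output position is [13 / 11 / 0]. Elementwise product with the kernel and sum: 11·1 + 0·3.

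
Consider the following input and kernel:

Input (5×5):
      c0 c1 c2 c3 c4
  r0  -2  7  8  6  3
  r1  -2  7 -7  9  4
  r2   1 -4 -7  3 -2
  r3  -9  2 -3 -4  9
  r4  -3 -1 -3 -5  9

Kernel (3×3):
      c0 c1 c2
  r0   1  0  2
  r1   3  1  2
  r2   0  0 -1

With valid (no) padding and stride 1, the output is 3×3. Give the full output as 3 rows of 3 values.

Output[0,0]: The receptive field on the input at this output position is [-2 7 8 / -2 7 -7 / 1 -4 -7]. Elementwise product with the kernel and sum: -2·1 + 8·2 + -2·3 + 7·1 + -7·2 + -7·-1.

8 48 12
-28 16 -30
-41 2 -15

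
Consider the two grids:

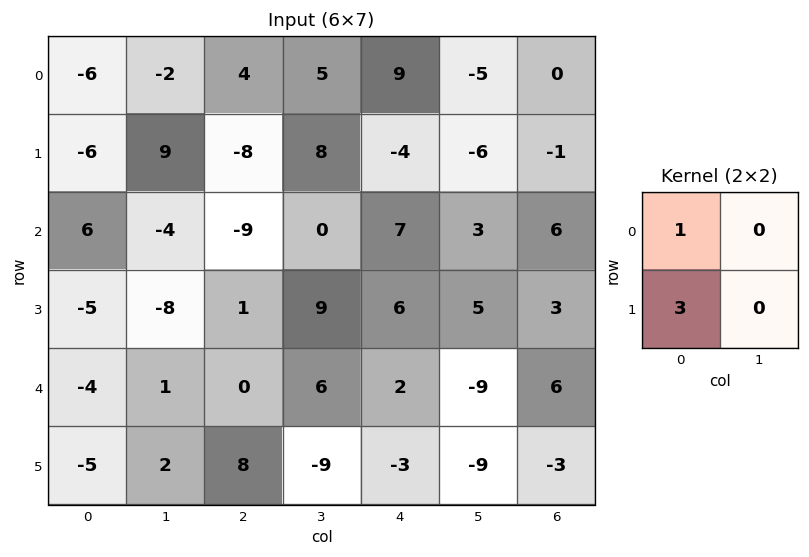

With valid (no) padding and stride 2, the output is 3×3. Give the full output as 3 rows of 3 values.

Output[0,0]: The receptive field on the input at this output position is [-6 -2 / -6 9]. Elementwise product with the kernel and sum: -6·1 + -6·3.
Output[0,1]: The receptive field on the input at this output position is [4 5 / -8 8]. Elementwise product with the kernel and sum: 4·1 + -8·3.

-24 -20 -3
-9 -6 25
-19 24 -7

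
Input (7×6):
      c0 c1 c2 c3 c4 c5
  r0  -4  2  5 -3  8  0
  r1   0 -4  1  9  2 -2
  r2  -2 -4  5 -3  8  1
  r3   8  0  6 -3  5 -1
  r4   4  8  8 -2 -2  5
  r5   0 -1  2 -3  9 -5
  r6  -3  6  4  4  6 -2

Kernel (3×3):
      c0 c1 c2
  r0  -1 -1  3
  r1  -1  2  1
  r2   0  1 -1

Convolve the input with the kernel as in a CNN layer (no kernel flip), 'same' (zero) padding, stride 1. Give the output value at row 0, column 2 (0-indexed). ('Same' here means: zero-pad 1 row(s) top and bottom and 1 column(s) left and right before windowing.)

The receptive field on the zero-padded input at this output position is [0 0 0 / 2 5 -3 / -4 1 9]. Elementwise product with the kernel and sum: 0·-1 + 0·-1 + 0·3 + 2·-1 + 5·2 + -3·1 + 1·1 + 9·-1.

-3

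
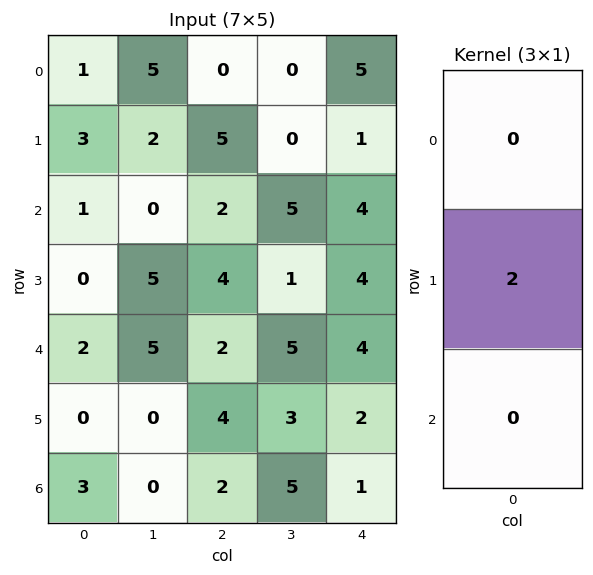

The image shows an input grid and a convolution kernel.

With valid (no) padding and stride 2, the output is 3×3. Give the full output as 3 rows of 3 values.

Output[0,0]: The receptive field on the input at this output position is [1 / 3 / 1]. Elementwise product with the kernel and sum: 3·2.

6 10 2
0 8 8
0 8 4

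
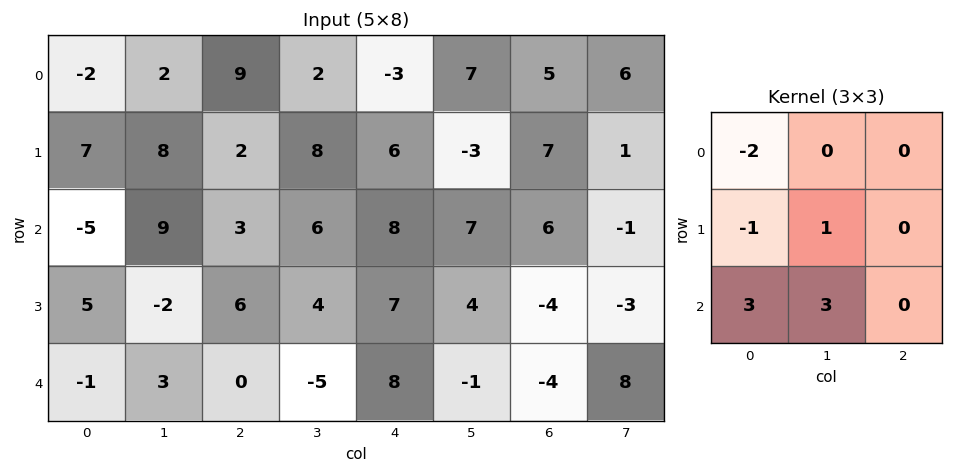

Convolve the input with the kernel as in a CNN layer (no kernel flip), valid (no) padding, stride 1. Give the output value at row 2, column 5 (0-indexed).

-37

The receptive field on the input at this output position is [7 6 -1 / 4 -4 -3 / -1 -4 8]. Elementwise product with the kernel and sum: 7·-2 + 4·-1 + -4·1 + -1·3 + -4·3.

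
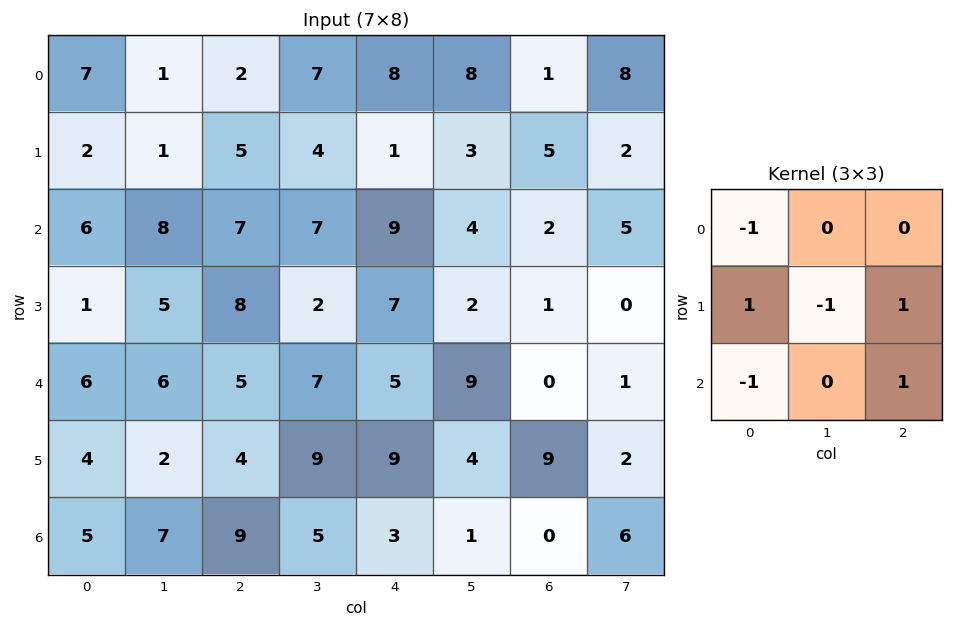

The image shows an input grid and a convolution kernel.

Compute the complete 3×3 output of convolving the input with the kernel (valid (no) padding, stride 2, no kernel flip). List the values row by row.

0 2 -12
-3 6 -8
4 -7 6

Output[0,0]: The receptive field on the input at this output position is [7 1 2 / 2 1 5 / 6 8 7]. Elementwise product with the kernel and sum: 7·-1 + 2·1 + 1·-1 + 5·1 + 6·-1 + 7·1.
Output[0,1]: The receptive field on the input at this output position is [2 7 8 / 5 4 1 / 7 7 9]. Elementwise product with the kernel and sum: 2·-1 + 5·1 + 4·-1 + 1·1 + 7·-1 + 9·1.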